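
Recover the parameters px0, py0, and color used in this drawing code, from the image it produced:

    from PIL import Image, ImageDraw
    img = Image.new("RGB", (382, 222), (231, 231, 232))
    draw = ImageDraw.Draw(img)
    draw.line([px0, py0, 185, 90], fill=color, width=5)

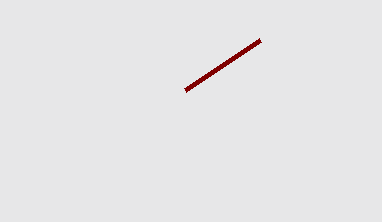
px0 = 260; py0 = 40; color = 'maroon'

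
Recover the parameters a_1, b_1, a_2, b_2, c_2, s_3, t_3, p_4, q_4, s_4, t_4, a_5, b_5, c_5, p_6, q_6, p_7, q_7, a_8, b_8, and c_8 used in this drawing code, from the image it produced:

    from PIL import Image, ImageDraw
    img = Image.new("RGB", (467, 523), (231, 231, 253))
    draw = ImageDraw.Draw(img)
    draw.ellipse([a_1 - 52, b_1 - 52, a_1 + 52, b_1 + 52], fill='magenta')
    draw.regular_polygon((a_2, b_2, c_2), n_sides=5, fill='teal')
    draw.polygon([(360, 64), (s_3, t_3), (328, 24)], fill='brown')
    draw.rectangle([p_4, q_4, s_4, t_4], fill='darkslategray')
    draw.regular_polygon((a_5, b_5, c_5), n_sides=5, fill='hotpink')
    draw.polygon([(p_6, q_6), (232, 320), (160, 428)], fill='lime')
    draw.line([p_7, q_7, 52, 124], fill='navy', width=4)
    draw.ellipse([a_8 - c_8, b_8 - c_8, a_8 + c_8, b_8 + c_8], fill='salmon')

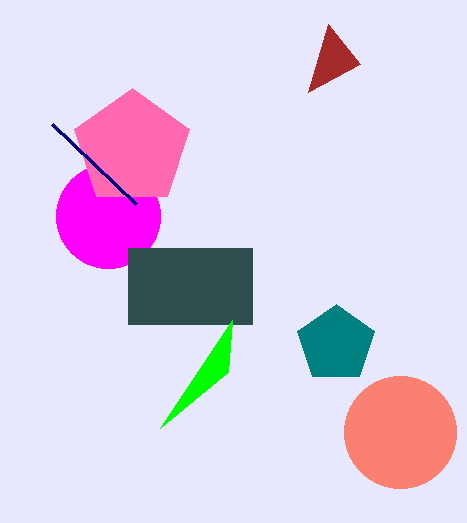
a_1 = 108, b_1 = 216, a_2 = 336, b_2 = 344, c_2 = 40, s_3 = 308, t_3 = 92, p_4 = 128, q_4 = 248, s_4 = 252, t_4 = 324, a_5 = 132, b_5 = 148, c_5 = 60, p_6 = 228, q_6 = 372, p_7 = 136, q_7 = 204, a_8 = 400, b_8 = 432, c_8 = 56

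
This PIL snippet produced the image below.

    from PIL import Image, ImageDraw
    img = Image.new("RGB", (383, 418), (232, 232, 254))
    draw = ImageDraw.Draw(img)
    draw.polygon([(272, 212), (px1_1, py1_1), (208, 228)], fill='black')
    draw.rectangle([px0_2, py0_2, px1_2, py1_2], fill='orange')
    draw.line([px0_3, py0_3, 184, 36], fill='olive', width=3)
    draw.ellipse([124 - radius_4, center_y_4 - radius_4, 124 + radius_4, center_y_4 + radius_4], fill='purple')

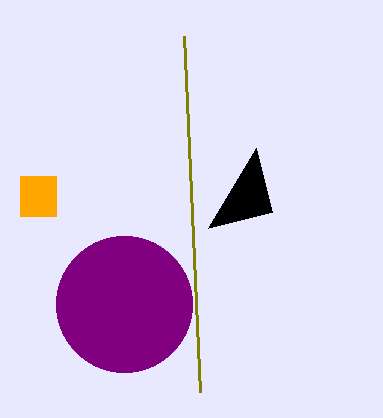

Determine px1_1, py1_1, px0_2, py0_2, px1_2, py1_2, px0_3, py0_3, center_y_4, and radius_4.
px1_1 = 256; py1_1 = 148; px0_2 = 20; py0_2 = 176; px1_2 = 56; py1_2 = 216; px0_3 = 200; py0_3 = 392; center_y_4 = 304; radius_4 = 68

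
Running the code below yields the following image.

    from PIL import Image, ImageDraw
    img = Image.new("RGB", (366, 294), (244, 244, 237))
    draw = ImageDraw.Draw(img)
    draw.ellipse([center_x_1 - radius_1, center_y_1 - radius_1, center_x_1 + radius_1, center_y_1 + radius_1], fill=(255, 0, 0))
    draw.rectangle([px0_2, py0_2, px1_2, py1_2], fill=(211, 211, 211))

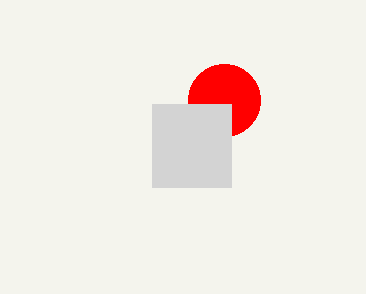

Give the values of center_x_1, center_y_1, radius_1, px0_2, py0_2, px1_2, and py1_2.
center_x_1 = 224, center_y_1 = 100, radius_1 = 36, px0_2 = 152, py0_2 = 104, px1_2 = 231, py1_2 = 187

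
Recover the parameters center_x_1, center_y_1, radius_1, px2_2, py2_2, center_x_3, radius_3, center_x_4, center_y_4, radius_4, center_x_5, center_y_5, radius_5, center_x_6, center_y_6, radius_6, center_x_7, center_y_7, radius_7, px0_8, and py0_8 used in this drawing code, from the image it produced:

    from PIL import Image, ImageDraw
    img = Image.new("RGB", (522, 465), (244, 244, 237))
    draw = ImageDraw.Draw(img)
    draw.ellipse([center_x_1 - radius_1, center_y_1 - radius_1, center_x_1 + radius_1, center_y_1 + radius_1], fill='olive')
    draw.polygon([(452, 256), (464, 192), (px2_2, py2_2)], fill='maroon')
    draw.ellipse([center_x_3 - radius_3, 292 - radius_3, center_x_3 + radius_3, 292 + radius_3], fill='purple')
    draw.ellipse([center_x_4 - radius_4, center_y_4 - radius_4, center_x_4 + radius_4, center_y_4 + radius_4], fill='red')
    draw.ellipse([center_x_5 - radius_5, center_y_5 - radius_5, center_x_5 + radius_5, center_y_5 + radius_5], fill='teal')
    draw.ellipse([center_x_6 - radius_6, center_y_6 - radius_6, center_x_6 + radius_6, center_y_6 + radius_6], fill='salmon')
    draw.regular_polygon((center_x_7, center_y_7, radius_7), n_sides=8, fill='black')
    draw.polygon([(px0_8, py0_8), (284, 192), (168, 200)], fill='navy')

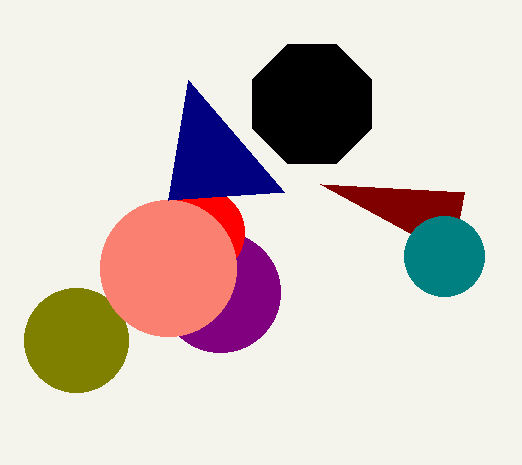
center_x_1 = 76; center_y_1 = 340; radius_1 = 52; px2_2 = 320; py2_2 = 184; center_x_3 = 220; radius_3 = 60; center_x_4 = 200; center_y_4 = 232; radius_4 = 44; center_x_5 = 444; center_y_5 = 256; radius_5 = 40; center_x_6 = 168; center_y_6 = 268; radius_6 = 68; center_x_7 = 312; center_y_7 = 104; radius_7 = 64; px0_8 = 188; py0_8 = 80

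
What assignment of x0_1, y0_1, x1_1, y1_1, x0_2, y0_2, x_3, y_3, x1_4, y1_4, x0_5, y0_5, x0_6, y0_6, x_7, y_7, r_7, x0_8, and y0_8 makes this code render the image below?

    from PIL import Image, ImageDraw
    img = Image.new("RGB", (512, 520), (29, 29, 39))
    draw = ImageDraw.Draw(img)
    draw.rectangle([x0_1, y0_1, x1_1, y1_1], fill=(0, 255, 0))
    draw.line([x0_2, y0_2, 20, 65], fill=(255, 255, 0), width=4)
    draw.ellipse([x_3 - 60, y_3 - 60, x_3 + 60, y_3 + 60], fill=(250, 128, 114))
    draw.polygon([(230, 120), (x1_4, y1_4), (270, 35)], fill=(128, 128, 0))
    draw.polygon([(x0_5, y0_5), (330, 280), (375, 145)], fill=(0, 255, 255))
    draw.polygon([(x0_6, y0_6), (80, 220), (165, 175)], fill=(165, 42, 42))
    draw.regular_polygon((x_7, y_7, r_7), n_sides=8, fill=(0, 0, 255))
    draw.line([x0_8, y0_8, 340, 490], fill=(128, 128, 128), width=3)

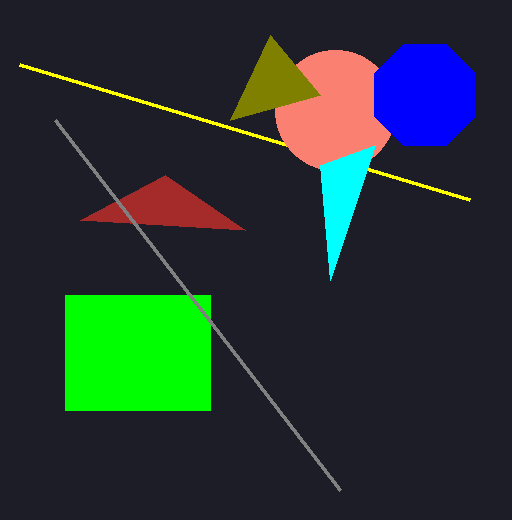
x0_1 = 65, y0_1 = 295, x1_1 = 210, y1_1 = 410, x0_2 = 470, y0_2 = 200, x_3 = 335, y_3 = 110, x1_4 = 320, y1_4 = 95, x0_5 = 320, y0_5 = 165, x0_6 = 245, y0_6 = 230, x_7 = 425, y_7 = 95, r_7 = 55, x0_8 = 55, y0_8 = 120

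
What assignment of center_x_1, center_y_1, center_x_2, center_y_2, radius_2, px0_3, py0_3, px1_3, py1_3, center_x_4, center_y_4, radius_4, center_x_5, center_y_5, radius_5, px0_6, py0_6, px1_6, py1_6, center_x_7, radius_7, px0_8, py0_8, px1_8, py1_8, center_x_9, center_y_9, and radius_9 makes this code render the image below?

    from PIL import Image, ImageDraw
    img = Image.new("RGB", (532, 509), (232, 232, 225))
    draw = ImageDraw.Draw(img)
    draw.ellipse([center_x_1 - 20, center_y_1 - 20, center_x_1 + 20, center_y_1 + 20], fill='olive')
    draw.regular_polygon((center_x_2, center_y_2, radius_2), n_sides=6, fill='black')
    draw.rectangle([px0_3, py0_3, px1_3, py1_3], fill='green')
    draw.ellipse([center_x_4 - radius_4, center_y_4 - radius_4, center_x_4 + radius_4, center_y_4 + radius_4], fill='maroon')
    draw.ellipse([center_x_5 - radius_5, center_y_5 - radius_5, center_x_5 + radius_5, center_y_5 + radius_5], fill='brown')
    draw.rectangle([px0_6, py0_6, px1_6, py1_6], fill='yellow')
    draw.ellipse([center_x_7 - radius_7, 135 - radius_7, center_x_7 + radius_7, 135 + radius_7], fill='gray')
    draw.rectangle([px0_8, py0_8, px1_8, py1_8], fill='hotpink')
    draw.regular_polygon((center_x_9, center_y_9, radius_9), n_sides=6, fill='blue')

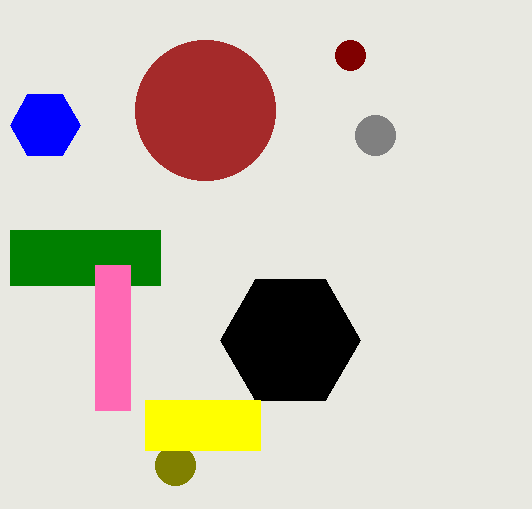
center_x_1 = 175; center_y_1 = 465; center_x_2 = 290; center_y_2 = 340; radius_2 = 70; px0_3 = 10; py0_3 = 230; px1_3 = 160; py1_3 = 285; center_x_4 = 350; center_y_4 = 55; radius_4 = 15; center_x_5 = 205; center_y_5 = 110; radius_5 = 70; px0_6 = 145; py0_6 = 400; px1_6 = 260; py1_6 = 450; center_x_7 = 375; radius_7 = 20; px0_8 = 95; py0_8 = 265; px1_8 = 130; py1_8 = 410; center_x_9 = 45; center_y_9 = 125; radius_9 = 35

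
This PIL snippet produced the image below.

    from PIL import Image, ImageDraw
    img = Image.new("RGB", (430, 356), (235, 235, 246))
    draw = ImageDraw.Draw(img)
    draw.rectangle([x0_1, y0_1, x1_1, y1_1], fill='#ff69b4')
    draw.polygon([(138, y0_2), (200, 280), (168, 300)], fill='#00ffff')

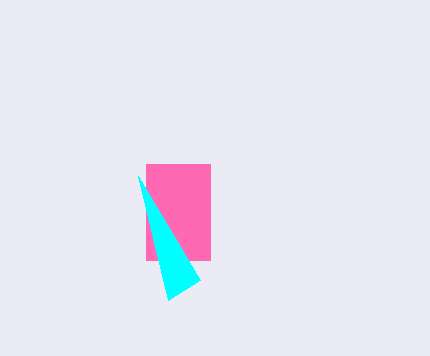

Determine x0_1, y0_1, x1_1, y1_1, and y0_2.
x0_1 = 146; y0_1 = 164; x1_1 = 210; y1_1 = 260; y0_2 = 176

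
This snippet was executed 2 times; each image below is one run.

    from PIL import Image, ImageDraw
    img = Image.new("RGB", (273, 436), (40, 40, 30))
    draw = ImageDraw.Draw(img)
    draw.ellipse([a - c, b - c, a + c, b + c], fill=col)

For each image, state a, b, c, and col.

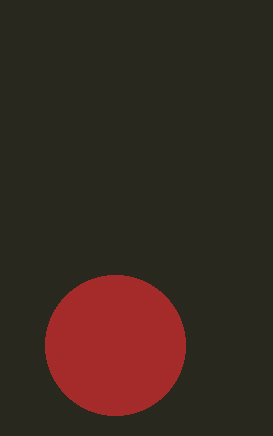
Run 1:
a = 115; b = 345; c = 70; col = 'brown'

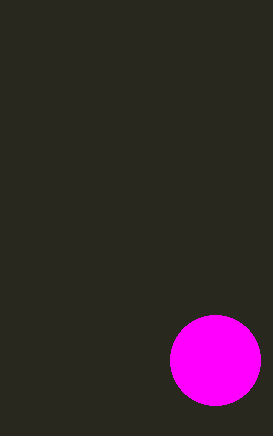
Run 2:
a = 215, b = 360, c = 45, col = 'magenta'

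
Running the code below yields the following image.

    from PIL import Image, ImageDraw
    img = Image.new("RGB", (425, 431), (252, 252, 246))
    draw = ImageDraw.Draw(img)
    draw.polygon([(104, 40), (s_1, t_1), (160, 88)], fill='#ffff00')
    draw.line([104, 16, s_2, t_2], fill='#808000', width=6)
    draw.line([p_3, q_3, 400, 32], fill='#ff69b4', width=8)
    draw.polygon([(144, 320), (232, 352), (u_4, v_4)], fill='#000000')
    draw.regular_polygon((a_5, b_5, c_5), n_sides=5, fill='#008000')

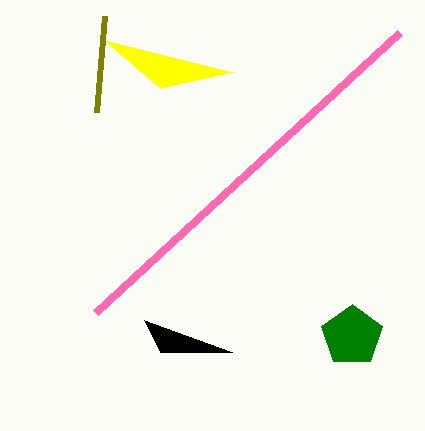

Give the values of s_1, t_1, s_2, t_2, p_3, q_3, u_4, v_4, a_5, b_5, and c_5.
s_1 = 232; t_1 = 72; s_2 = 96; t_2 = 112; p_3 = 96; q_3 = 312; u_4 = 160; v_4 = 352; a_5 = 352; b_5 = 336; c_5 = 32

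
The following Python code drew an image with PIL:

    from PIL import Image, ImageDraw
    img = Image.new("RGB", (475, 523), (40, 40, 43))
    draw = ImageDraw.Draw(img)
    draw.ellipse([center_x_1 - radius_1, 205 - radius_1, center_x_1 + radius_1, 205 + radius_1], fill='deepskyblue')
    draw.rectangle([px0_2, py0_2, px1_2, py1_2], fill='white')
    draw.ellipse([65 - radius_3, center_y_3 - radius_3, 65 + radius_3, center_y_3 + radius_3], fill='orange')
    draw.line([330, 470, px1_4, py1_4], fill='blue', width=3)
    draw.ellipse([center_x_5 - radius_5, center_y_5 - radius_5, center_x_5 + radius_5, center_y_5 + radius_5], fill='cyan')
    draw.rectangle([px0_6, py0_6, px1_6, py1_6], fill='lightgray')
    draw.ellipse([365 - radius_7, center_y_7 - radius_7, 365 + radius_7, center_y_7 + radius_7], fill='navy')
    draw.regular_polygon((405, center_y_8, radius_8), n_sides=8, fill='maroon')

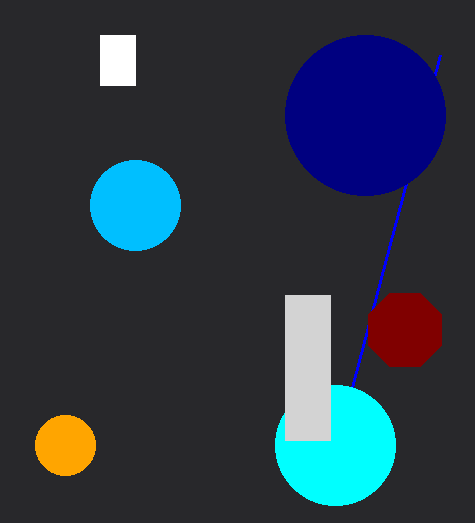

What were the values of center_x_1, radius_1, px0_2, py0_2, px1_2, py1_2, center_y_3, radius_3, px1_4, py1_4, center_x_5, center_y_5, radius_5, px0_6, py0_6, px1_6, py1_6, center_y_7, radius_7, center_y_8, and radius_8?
center_x_1 = 135; radius_1 = 45; px0_2 = 100; py0_2 = 35; px1_2 = 135; py1_2 = 85; center_y_3 = 445; radius_3 = 30; px1_4 = 440; py1_4 = 55; center_x_5 = 335; center_y_5 = 445; radius_5 = 60; px0_6 = 285; py0_6 = 295; px1_6 = 330; py1_6 = 440; center_y_7 = 115; radius_7 = 80; center_y_8 = 330; radius_8 = 40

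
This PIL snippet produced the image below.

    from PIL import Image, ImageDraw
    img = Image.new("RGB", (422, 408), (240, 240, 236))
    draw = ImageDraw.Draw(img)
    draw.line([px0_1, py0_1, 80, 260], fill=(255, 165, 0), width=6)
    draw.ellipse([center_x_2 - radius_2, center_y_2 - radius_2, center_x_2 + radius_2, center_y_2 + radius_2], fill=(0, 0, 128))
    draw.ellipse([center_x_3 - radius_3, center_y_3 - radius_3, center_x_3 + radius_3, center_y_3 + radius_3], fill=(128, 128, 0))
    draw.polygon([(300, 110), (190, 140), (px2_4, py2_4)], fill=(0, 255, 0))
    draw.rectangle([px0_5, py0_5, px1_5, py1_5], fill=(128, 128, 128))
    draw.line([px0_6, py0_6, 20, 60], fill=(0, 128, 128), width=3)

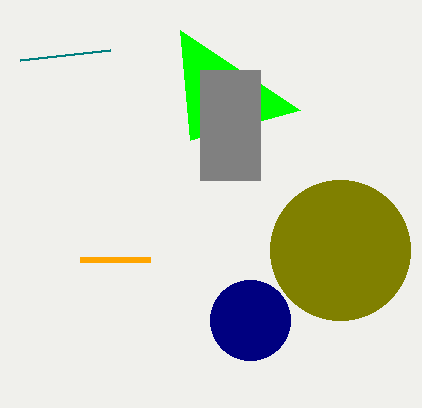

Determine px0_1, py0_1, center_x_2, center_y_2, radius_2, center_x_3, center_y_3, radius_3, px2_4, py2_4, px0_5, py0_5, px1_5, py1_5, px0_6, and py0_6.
px0_1 = 150; py0_1 = 260; center_x_2 = 250; center_y_2 = 320; radius_2 = 40; center_x_3 = 340; center_y_3 = 250; radius_3 = 70; px2_4 = 180; py2_4 = 30; px0_5 = 200; py0_5 = 70; px1_5 = 260; py1_5 = 180; px0_6 = 110; py0_6 = 50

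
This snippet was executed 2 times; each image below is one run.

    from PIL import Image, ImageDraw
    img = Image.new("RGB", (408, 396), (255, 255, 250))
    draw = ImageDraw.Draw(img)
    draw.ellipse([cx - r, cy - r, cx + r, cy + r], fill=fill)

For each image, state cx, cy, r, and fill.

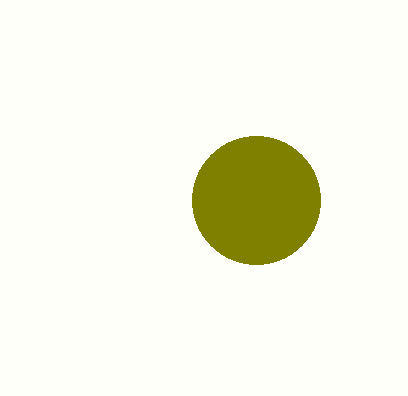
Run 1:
cx = 256; cy = 200; r = 64; fill = 'olive'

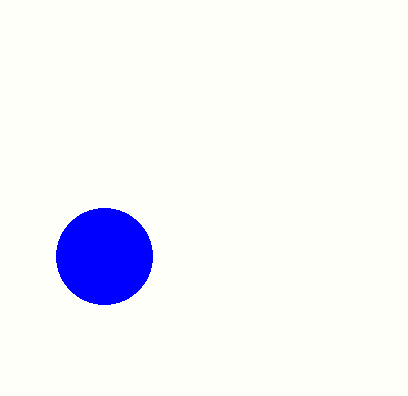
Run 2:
cx = 104
cy = 256
r = 48
fill = 'blue'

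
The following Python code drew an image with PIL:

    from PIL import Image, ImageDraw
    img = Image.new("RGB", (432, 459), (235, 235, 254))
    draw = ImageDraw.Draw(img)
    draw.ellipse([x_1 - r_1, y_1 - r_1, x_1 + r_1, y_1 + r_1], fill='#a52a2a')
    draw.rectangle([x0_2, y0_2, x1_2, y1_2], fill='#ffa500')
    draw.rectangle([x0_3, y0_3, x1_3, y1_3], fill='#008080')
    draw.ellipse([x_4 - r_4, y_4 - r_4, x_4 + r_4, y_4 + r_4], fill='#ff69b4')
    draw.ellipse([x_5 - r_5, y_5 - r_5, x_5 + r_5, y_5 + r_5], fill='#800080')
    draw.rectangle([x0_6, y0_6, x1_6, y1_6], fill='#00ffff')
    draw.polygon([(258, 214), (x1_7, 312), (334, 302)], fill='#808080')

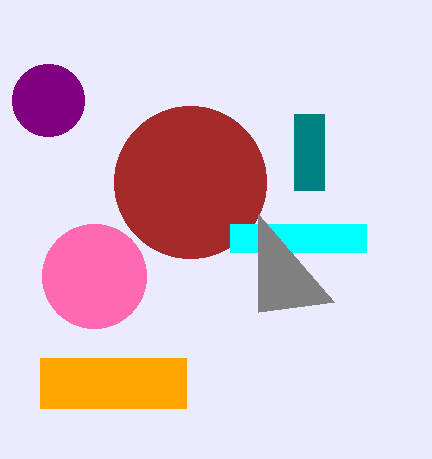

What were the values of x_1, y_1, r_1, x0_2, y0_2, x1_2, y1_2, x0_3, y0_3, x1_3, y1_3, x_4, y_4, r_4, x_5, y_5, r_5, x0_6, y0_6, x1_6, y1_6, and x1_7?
x_1 = 190
y_1 = 182
r_1 = 76
x0_2 = 40
y0_2 = 358
x1_2 = 186
y1_2 = 408
x0_3 = 294
y0_3 = 114
x1_3 = 324
y1_3 = 190
x_4 = 94
y_4 = 276
r_4 = 52
x_5 = 48
y_5 = 100
r_5 = 36
x0_6 = 230
y0_6 = 224
x1_6 = 366
y1_6 = 252
x1_7 = 258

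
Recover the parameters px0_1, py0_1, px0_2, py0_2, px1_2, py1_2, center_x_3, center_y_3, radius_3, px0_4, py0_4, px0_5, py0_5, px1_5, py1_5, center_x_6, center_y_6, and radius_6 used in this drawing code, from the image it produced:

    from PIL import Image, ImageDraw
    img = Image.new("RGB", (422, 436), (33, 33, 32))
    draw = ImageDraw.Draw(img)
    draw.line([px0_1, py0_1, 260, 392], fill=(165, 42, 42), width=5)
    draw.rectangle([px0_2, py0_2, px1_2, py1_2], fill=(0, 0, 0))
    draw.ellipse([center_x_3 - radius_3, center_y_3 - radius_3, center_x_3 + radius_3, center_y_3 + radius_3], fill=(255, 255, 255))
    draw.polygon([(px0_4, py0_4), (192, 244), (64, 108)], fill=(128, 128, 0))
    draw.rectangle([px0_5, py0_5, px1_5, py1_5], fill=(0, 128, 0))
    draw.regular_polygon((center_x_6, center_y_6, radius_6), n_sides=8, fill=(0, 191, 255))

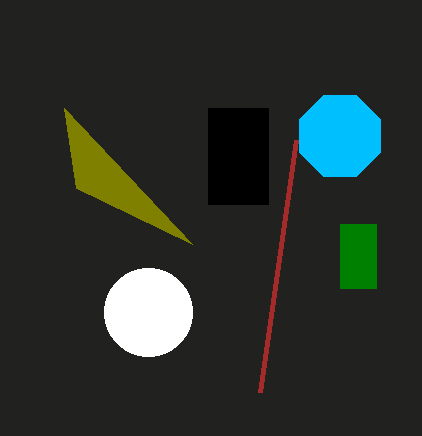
px0_1 = 296; py0_1 = 140; px0_2 = 208; py0_2 = 108; px1_2 = 268; py1_2 = 204; center_x_3 = 148; center_y_3 = 312; radius_3 = 44; px0_4 = 76; py0_4 = 188; px0_5 = 340; py0_5 = 224; px1_5 = 376; py1_5 = 288; center_x_6 = 340; center_y_6 = 136; radius_6 = 44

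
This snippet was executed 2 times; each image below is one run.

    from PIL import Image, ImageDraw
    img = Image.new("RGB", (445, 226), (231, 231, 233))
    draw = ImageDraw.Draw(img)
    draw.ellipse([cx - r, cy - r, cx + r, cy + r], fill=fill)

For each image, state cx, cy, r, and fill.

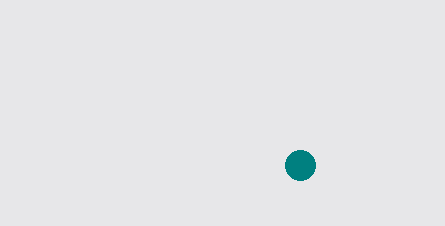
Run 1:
cx = 300
cy = 165
r = 15
fill = 'teal'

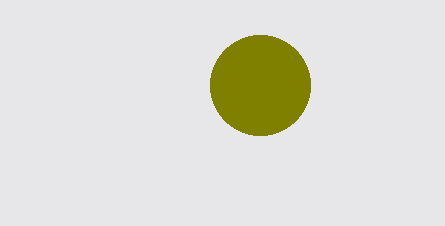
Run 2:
cx = 260, cy = 85, r = 50, fill = 'olive'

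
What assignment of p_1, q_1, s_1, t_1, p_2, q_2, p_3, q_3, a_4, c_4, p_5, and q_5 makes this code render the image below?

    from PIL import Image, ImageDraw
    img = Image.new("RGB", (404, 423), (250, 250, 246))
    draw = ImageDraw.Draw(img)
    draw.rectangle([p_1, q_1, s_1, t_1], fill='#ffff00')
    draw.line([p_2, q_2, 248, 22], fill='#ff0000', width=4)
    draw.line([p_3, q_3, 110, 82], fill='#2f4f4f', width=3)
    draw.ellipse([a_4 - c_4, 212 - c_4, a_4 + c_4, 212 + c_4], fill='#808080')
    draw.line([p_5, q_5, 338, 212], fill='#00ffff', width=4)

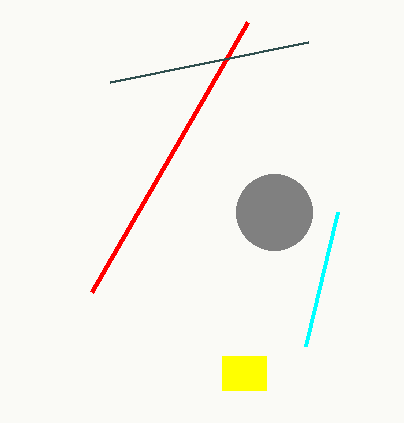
p_1 = 222
q_1 = 356
s_1 = 266
t_1 = 390
p_2 = 92
q_2 = 292
p_3 = 308
q_3 = 42
a_4 = 274
c_4 = 38
p_5 = 306
q_5 = 346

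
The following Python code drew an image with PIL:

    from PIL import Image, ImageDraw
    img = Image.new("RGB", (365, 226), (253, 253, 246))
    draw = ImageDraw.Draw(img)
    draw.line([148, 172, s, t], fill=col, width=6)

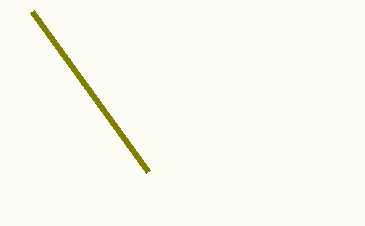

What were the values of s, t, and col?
s = 32
t = 12
col = 'olive'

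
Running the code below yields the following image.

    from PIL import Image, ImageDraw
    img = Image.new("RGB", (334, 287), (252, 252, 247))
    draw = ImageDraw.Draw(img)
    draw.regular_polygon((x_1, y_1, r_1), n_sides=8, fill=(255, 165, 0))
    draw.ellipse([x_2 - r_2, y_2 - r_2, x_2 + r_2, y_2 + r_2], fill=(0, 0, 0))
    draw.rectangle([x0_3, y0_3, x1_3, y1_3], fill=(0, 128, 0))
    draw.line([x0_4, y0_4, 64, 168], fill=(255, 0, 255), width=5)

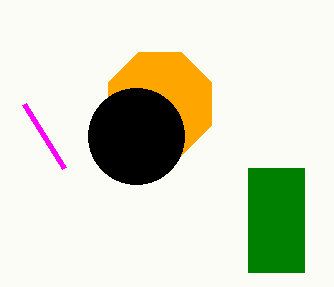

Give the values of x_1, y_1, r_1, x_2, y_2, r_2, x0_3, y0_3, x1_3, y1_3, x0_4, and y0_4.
x_1 = 160
y_1 = 104
r_1 = 56
x_2 = 136
y_2 = 136
r_2 = 48
x0_3 = 248
y0_3 = 168
x1_3 = 304
y1_3 = 272
x0_4 = 24
y0_4 = 104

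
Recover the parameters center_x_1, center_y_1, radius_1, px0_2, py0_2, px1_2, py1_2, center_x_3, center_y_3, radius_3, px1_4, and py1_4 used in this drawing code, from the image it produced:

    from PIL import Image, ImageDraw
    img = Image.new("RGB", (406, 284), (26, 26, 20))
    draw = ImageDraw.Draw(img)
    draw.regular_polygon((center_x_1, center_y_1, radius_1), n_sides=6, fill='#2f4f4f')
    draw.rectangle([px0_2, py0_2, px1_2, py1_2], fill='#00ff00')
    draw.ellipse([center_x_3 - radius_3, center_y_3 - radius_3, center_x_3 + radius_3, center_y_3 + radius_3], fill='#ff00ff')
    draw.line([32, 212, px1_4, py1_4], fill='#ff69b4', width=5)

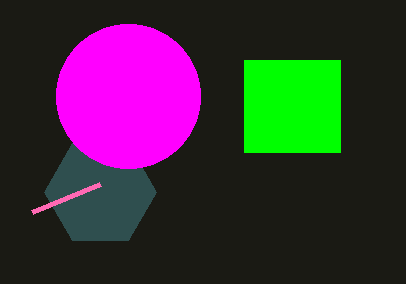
center_x_1 = 100, center_y_1 = 192, radius_1 = 56, px0_2 = 244, py0_2 = 60, px1_2 = 340, py1_2 = 152, center_x_3 = 128, center_y_3 = 96, radius_3 = 72, px1_4 = 100, py1_4 = 184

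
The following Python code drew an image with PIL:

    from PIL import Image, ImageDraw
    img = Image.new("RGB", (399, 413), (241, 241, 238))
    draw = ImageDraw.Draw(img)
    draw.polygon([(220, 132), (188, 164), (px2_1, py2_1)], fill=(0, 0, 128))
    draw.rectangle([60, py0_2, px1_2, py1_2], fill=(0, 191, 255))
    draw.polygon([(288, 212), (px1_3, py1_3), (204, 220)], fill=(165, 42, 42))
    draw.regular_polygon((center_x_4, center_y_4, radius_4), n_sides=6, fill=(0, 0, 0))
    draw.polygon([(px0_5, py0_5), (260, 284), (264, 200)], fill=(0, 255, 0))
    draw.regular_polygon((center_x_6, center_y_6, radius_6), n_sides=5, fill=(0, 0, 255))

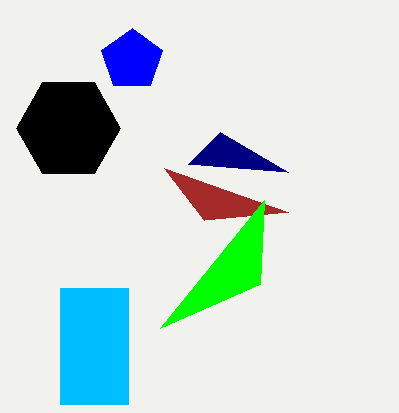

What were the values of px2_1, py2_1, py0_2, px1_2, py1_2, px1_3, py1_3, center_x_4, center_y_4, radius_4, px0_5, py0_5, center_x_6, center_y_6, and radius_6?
px2_1 = 288; py2_1 = 172; py0_2 = 288; px1_2 = 128; py1_2 = 404; px1_3 = 164; py1_3 = 168; center_x_4 = 68; center_y_4 = 128; radius_4 = 52; px0_5 = 160; py0_5 = 328; center_x_6 = 132; center_y_6 = 60; radius_6 = 32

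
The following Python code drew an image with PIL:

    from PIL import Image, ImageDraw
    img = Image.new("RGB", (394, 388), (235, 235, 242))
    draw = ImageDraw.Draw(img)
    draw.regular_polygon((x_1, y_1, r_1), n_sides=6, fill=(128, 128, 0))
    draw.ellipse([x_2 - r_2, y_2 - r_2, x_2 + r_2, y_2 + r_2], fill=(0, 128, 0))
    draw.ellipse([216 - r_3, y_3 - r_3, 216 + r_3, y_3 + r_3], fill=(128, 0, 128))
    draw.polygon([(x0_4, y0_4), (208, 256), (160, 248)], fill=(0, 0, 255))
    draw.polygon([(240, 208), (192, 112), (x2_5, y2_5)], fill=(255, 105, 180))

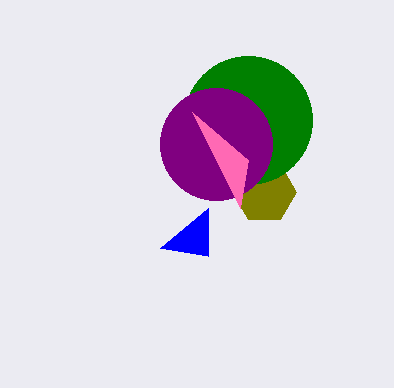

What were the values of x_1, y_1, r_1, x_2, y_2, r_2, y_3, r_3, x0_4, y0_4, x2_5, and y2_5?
x_1 = 264
y_1 = 192
r_1 = 32
x_2 = 248
y_2 = 120
r_2 = 64
y_3 = 144
r_3 = 56
x0_4 = 208
y0_4 = 208
x2_5 = 248
y2_5 = 160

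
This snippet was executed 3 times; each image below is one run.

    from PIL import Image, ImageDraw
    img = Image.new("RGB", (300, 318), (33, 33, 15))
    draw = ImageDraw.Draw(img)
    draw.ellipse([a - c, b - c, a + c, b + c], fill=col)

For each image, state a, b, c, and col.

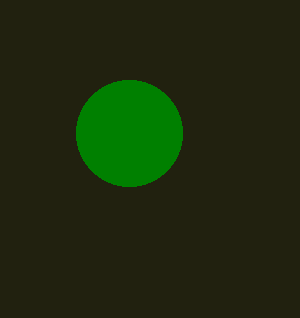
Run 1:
a = 129; b = 133; c = 53; col = 'green'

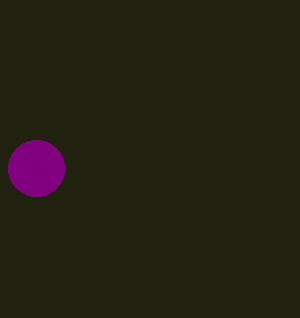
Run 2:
a = 36, b = 168, c = 28, col = 'purple'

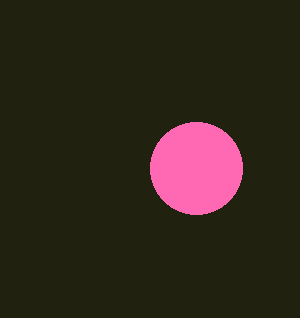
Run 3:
a = 196; b = 168; c = 46; col = 'hotpink'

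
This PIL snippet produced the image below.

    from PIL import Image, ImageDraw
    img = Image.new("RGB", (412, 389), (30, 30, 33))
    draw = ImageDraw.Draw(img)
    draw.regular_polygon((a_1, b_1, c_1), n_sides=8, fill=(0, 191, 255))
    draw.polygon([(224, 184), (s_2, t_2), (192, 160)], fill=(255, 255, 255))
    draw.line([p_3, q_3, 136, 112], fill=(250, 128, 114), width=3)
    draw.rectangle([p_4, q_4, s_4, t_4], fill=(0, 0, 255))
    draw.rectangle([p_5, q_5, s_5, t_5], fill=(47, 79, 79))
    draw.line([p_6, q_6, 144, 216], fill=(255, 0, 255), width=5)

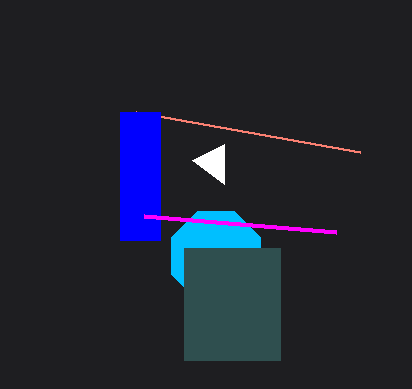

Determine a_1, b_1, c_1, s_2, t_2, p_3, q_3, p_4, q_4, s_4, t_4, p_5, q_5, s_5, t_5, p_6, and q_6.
a_1 = 216; b_1 = 256; c_1 = 48; s_2 = 224; t_2 = 144; p_3 = 360; q_3 = 152; p_4 = 120; q_4 = 112; s_4 = 160; t_4 = 240; p_5 = 184; q_5 = 248; s_5 = 280; t_5 = 360; p_6 = 336; q_6 = 232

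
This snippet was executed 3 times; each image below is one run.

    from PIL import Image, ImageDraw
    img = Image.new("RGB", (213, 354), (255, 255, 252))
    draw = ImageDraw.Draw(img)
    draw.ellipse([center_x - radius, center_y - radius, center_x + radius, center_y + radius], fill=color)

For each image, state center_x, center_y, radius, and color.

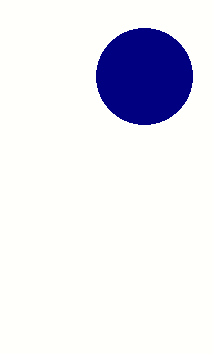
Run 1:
center_x = 144; center_y = 76; radius = 48; color = 'navy'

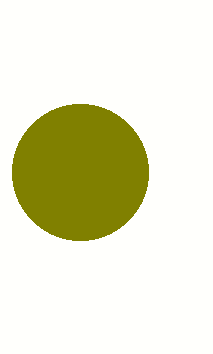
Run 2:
center_x = 80, center_y = 172, radius = 68, color = 'olive'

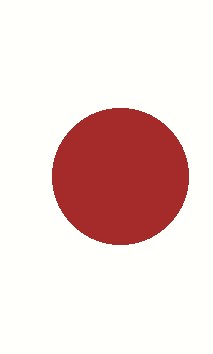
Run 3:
center_x = 120; center_y = 176; radius = 68; color = 'brown'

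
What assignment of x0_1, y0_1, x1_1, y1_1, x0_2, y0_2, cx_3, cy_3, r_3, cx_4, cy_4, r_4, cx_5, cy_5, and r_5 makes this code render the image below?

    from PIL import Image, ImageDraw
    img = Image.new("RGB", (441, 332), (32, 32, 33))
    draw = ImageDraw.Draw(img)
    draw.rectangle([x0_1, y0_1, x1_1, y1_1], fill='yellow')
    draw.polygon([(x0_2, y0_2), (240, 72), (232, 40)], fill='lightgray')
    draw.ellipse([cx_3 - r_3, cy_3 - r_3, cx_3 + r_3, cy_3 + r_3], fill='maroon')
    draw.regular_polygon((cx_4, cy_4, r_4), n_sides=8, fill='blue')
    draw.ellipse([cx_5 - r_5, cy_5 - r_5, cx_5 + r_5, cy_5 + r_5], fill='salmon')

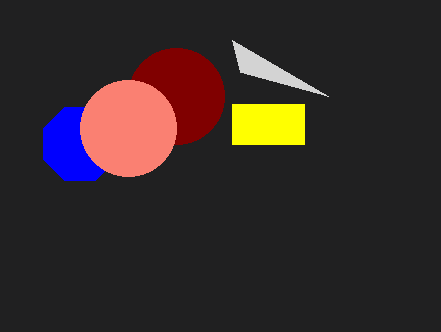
x0_1 = 232; y0_1 = 104; x1_1 = 304; y1_1 = 144; x0_2 = 328; y0_2 = 96; cx_3 = 176; cy_3 = 96; r_3 = 48; cx_4 = 80; cy_4 = 144; r_4 = 40; cx_5 = 128; cy_5 = 128; r_5 = 48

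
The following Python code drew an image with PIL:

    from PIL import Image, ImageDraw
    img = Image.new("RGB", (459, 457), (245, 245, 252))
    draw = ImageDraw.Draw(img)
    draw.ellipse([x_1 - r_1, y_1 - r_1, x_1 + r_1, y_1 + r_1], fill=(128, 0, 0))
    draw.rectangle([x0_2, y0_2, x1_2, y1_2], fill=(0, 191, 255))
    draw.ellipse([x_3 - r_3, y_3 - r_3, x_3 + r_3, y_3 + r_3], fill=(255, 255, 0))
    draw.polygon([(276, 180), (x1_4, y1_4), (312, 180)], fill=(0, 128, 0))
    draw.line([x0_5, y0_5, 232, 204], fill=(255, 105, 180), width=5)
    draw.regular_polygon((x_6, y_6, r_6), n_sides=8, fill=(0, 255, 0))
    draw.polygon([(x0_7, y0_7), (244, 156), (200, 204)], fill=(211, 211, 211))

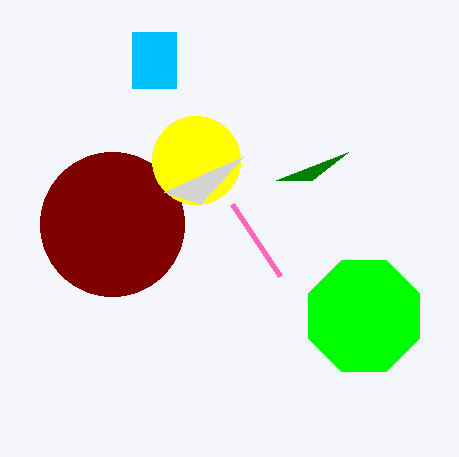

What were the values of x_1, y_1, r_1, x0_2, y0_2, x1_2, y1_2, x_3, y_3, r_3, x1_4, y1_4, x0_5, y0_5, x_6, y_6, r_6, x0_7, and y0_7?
x_1 = 112, y_1 = 224, r_1 = 72, x0_2 = 132, y0_2 = 32, x1_2 = 176, y1_2 = 88, x_3 = 196, y_3 = 160, r_3 = 44, x1_4 = 348, y1_4 = 152, x0_5 = 280, y0_5 = 276, x_6 = 364, y_6 = 316, r_6 = 60, x0_7 = 164, y0_7 = 192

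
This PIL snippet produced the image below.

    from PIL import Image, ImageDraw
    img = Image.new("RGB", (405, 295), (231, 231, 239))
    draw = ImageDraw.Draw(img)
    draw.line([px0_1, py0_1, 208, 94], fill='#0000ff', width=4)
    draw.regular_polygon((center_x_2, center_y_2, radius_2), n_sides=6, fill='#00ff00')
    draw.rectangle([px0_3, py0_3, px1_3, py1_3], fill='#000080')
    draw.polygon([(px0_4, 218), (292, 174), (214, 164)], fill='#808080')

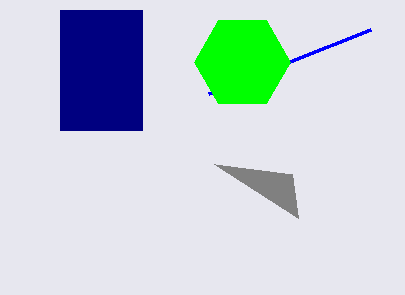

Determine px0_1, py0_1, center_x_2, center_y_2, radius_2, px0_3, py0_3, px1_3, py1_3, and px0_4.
px0_1 = 370, py0_1 = 30, center_x_2 = 242, center_y_2 = 62, radius_2 = 48, px0_3 = 60, py0_3 = 10, px1_3 = 142, py1_3 = 130, px0_4 = 298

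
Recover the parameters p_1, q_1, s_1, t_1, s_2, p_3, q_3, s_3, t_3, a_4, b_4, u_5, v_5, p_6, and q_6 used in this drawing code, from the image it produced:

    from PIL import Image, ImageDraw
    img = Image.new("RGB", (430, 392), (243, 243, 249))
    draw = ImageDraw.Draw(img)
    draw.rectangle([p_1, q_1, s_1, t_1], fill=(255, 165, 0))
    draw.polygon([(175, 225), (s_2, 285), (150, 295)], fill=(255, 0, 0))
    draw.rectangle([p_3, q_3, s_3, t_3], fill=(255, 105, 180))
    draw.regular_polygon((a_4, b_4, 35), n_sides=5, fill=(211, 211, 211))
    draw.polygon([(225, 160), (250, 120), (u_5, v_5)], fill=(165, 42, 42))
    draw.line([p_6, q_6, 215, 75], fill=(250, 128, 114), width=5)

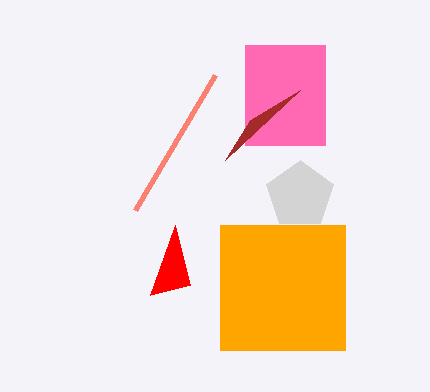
p_1 = 220, q_1 = 225, s_1 = 345, t_1 = 350, s_2 = 190, p_3 = 245, q_3 = 45, s_3 = 325, t_3 = 145, a_4 = 300, b_4 = 195, u_5 = 300, v_5 = 90, p_6 = 135, q_6 = 210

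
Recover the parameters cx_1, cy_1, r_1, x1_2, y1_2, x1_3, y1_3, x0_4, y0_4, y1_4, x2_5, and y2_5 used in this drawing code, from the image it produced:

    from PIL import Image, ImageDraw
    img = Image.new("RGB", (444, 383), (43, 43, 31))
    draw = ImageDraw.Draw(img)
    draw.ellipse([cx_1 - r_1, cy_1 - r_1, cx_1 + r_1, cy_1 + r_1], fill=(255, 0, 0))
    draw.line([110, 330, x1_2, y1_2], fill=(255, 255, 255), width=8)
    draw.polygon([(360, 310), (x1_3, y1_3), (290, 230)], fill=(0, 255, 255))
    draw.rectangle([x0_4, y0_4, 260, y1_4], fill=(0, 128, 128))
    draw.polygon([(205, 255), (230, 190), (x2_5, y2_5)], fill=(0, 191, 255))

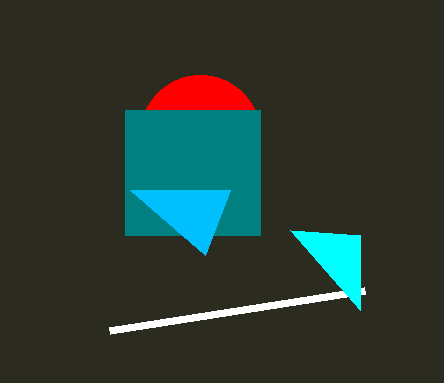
cx_1 = 200; cy_1 = 135; r_1 = 60; x1_2 = 365; y1_2 = 290; x1_3 = 360; y1_3 = 235; x0_4 = 125; y0_4 = 110; y1_4 = 235; x2_5 = 130; y2_5 = 190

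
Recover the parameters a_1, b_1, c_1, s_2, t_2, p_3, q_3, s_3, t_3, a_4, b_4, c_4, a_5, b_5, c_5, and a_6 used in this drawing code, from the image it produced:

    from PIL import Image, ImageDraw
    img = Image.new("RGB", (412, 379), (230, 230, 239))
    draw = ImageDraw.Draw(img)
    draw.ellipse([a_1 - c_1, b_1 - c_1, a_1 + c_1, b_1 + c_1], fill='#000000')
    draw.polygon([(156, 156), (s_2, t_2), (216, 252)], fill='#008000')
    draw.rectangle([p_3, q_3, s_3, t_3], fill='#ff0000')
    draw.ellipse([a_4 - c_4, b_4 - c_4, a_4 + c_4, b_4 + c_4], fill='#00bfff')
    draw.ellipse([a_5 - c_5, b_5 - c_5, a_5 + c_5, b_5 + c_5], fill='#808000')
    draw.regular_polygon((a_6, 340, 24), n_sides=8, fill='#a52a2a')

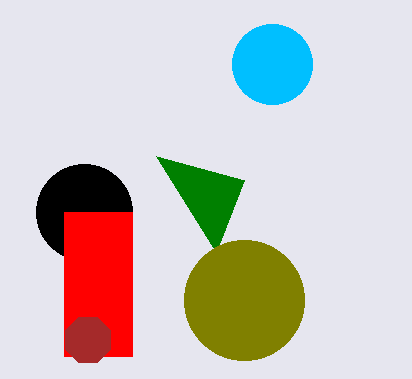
a_1 = 84
b_1 = 212
c_1 = 48
s_2 = 244
t_2 = 180
p_3 = 64
q_3 = 212
s_3 = 132
t_3 = 356
a_4 = 272
b_4 = 64
c_4 = 40
a_5 = 244
b_5 = 300
c_5 = 60
a_6 = 88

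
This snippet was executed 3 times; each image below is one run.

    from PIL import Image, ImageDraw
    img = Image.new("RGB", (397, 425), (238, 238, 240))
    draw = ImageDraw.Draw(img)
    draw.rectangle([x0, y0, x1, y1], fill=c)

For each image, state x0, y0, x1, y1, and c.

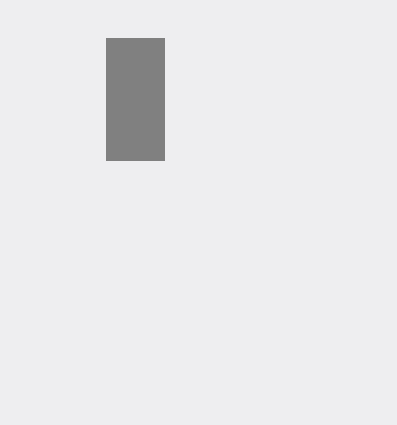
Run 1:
x0 = 106; y0 = 38; x1 = 164; y1 = 160; c = 'gray'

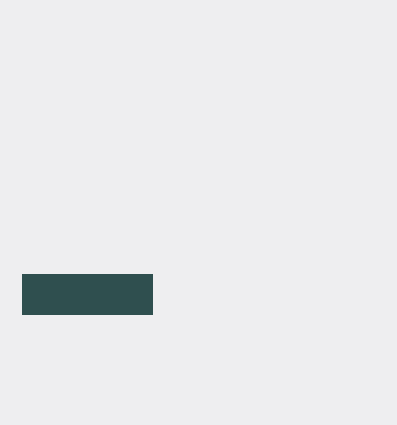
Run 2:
x0 = 22; y0 = 274; x1 = 152; y1 = 314; c = 'darkslategray'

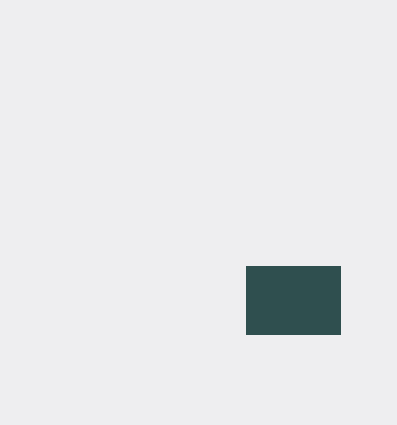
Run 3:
x0 = 246
y0 = 266
x1 = 340
y1 = 334
c = 'darkslategray'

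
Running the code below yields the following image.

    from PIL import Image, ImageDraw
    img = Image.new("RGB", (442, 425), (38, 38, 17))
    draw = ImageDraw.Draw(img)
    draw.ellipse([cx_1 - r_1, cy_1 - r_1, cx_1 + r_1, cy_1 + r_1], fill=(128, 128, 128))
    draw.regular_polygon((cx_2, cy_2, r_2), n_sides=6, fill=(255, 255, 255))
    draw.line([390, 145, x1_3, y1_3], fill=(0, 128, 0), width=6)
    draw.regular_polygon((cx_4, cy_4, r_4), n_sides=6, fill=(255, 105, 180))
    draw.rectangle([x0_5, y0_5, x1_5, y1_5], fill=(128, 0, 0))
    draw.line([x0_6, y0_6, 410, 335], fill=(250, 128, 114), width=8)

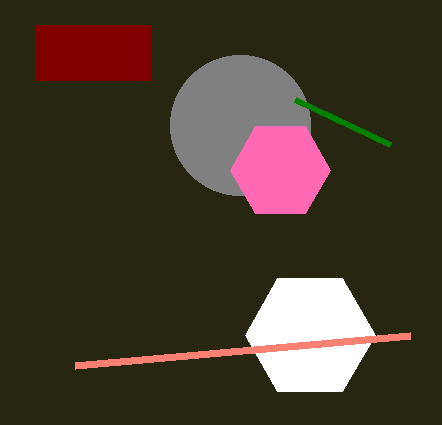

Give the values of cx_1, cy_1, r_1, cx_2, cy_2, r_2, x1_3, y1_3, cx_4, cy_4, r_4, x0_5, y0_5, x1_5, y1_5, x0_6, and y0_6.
cx_1 = 240
cy_1 = 125
r_1 = 70
cx_2 = 310
cy_2 = 335
r_2 = 65
x1_3 = 295
y1_3 = 100
cx_4 = 280
cy_4 = 170
r_4 = 50
x0_5 = 35
y0_5 = 25
x1_5 = 150
y1_5 = 80
x0_6 = 75
y0_6 = 365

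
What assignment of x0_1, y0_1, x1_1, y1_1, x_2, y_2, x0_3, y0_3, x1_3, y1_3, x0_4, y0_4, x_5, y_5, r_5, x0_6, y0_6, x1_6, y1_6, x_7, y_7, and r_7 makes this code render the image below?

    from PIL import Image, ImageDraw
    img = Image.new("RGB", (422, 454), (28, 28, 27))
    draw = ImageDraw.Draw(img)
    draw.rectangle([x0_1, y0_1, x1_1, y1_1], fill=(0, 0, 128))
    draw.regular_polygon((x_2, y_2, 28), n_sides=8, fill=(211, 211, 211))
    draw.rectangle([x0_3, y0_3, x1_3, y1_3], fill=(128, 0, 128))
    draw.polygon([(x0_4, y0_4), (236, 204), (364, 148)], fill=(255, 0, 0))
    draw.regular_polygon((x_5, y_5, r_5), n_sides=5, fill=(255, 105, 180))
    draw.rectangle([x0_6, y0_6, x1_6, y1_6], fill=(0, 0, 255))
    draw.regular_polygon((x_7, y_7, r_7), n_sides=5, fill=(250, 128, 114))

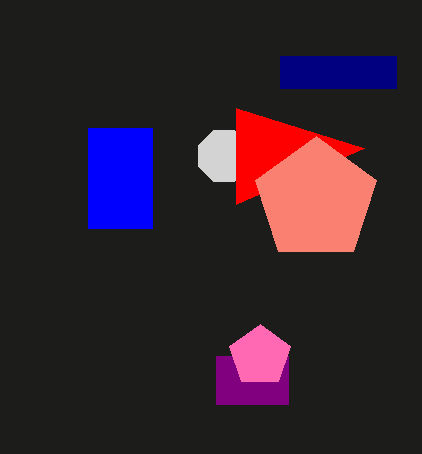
x0_1 = 280; y0_1 = 56; x1_1 = 396; y1_1 = 88; x_2 = 224; y_2 = 156; x0_3 = 216; y0_3 = 356; x1_3 = 288; y1_3 = 404; x0_4 = 236; y0_4 = 108; x_5 = 260; y_5 = 356; r_5 = 32; x0_6 = 88; y0_6 = 128; x1_6 = 152; y1_6 = 228; x_7 = 316; y_7 = 200; r_7 = 64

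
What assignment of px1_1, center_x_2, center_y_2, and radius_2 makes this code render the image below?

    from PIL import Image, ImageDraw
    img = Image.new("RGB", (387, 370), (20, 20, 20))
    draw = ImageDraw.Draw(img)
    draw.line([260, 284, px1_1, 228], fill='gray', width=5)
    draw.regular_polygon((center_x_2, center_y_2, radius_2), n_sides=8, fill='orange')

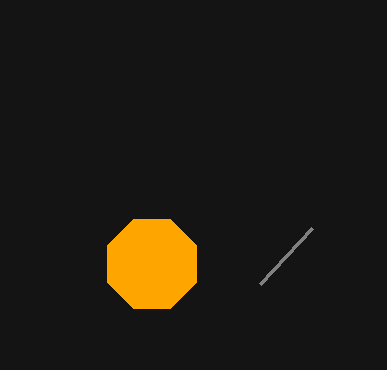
px1_1 = 312
center_x_2 = 152
center_y_2 = 264
radius_2 = 48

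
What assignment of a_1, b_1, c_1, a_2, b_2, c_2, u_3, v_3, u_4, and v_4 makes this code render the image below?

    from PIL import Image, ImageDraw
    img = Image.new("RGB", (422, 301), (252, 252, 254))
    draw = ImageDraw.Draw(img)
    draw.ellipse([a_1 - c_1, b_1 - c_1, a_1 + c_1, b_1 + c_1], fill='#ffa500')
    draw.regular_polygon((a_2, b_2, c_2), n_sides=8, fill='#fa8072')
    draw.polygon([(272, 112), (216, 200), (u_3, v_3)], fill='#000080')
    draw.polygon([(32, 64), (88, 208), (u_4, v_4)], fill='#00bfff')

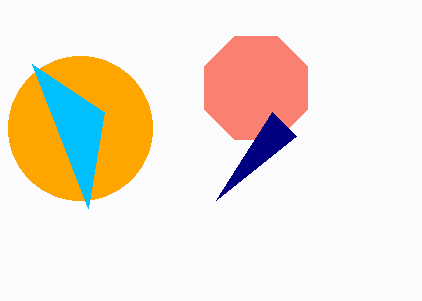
a_1 = 80
b_1 = 128
c_1 = 72
a_2 = 256
b_2 = 88
c_2 = 56
u_3 = 296
v_3 = 136
u_4 = 104
v_4 = 112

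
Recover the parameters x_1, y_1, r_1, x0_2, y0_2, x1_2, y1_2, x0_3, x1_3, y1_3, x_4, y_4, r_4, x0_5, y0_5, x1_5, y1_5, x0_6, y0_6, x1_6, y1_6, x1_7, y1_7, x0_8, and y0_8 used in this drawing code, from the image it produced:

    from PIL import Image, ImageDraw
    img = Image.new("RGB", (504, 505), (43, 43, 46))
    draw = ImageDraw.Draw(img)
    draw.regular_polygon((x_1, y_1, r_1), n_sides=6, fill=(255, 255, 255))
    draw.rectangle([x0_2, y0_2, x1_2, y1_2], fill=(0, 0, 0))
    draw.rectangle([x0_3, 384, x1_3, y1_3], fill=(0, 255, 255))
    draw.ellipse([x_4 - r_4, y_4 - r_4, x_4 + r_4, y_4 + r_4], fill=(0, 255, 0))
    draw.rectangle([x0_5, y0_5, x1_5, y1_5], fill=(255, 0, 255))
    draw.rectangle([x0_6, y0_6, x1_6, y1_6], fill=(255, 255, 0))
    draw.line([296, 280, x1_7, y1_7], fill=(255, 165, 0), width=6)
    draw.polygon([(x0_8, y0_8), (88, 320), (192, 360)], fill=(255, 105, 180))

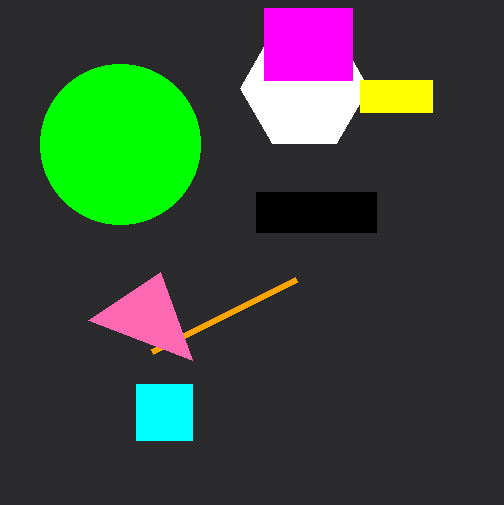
x_1 = 304, y_1 = 88, r_1 = 64, x0_2 = 256, y0_2 = 192, x1_2 = 376, y1_2 = 232, x0_3 = 136, x1_3 = 192, y1_3 = 440, x_4 = 120, y_4 = 144, r_4 = 80, x0_5 = 264, y0_5 = 8, x1_5 = 352, y1_5 = 80, x0_6 = 360, y0_6 = 80, x1_6 = 432, y1_6 = 112, x1_7 = 152, y1_7 = 352, x0_8 = 160, y0_8 = 272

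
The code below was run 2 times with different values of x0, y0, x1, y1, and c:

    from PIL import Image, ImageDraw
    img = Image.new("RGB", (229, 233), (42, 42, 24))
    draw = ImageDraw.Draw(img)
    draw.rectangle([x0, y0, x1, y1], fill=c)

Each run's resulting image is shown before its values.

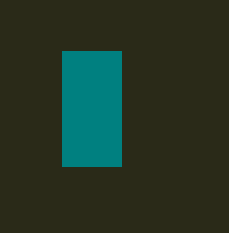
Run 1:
x0 = 62, y0 = 51, x1 = 121, y1 = 166, c = 'teal'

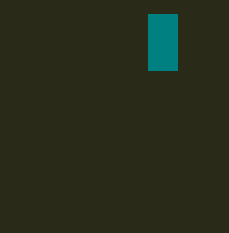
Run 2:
x0 = 148; y0 = 14; x1 = 177; y1 = 70; c = 'teal'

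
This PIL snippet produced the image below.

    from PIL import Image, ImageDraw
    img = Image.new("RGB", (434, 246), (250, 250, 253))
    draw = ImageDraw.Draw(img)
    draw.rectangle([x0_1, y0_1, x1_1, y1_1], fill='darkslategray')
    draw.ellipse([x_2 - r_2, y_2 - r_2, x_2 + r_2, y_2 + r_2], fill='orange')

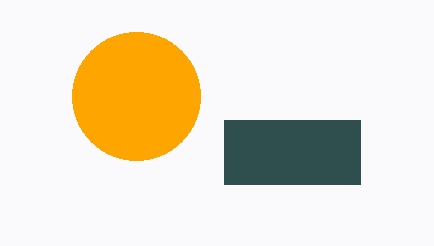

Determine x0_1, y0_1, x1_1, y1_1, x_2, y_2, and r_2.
x0_1 = 224, y0_1 = 120, x1_1 = 360, y1_1 = 184, x_2 = 136, y_2 = 96, r_2 = 64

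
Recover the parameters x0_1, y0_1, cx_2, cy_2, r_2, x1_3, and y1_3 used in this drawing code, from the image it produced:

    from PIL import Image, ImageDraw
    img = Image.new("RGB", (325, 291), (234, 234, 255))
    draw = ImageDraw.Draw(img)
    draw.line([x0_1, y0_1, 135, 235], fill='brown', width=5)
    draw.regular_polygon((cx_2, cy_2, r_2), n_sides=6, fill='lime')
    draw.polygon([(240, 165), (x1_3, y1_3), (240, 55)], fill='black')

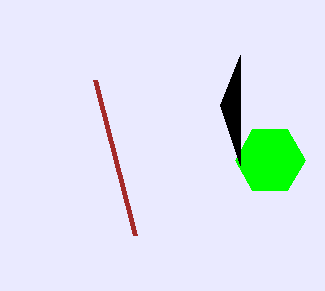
x0_1 = 95; y0_1 = 80; cx_2 = 270; cy_2 = 160; r_2 = 35; x1_3 = 220; y1_3 = 105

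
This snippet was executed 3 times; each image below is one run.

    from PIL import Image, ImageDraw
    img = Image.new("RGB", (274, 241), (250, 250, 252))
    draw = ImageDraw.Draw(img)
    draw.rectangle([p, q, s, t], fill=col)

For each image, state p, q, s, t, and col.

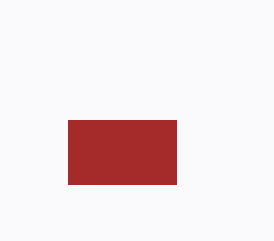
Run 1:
p = 68
q = 120
s = 176
t = 184
col = 'brown'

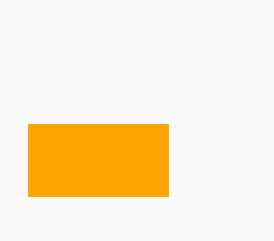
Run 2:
p = 28, q = 124, s = 168, t = 196, col = 'orange'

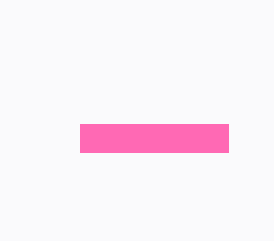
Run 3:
p = 80, q = 124, s = 228, t = 152, col = 'hotpink'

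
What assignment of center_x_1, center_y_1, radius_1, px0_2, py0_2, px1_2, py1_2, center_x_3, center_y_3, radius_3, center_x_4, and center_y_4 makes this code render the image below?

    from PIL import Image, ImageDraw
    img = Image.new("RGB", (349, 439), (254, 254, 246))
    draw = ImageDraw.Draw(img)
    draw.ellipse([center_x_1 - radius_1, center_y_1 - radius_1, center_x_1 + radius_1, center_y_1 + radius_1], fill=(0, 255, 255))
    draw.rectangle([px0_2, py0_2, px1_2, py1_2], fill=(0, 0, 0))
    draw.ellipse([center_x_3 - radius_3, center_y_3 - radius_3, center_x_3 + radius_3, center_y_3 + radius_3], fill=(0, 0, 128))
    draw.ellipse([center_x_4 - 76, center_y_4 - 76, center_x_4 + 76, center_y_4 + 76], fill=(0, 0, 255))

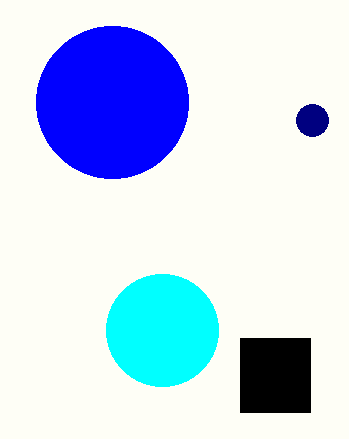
center_x_1 = 162, center_y_1 = 330, radius_1 = 56, px0_2 = 240, py0_2 = 338, px1_2 = 310, py1_2 = 412, center_x_3 = 312, center_y_3 = 120, radius_3 = 16, center_x_4 = 112, center_y_4 = 102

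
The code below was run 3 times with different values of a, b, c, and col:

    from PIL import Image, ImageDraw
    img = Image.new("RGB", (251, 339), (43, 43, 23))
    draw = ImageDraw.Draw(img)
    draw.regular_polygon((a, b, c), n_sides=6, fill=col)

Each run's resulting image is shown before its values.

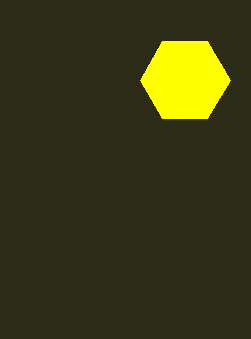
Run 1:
a = 185; b = 80; c = 45; col = 'yellow'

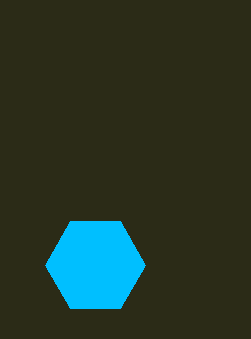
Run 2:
a = 95; b = 265; c = 50; col = 'deepskyblue'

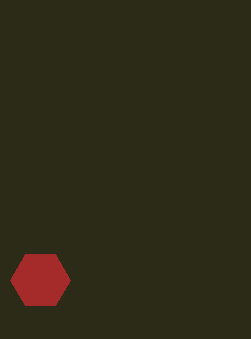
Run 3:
a = 40, b = 280, c = 30, col = 'brown'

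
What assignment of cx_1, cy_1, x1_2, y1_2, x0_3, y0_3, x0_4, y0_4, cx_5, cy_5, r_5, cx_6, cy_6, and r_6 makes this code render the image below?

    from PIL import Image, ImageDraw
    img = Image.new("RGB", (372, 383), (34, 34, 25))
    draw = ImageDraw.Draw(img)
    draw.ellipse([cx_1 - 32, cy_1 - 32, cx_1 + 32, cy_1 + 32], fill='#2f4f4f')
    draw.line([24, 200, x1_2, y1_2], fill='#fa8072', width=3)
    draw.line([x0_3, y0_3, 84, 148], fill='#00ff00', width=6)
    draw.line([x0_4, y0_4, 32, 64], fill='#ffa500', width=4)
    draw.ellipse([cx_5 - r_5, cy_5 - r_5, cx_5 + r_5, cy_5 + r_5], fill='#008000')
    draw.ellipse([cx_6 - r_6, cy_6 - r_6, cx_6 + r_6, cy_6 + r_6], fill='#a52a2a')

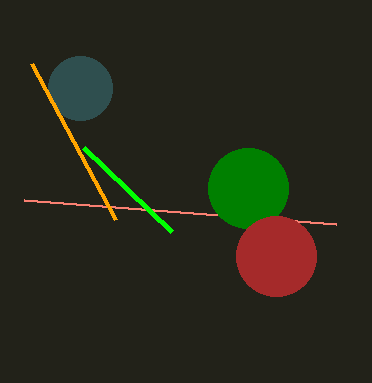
cx_1 = 80, cy_1 = 88, x1_2 = 336, y1_2 = 224, x0_3 = 172, y0_3 = 232, x0_4 = 116, y0_4 = 220, cx_5 = 248, cy_5 = 188, r_5 = 40, cx_6 = 276, cy_6 = 256, r_6 = 40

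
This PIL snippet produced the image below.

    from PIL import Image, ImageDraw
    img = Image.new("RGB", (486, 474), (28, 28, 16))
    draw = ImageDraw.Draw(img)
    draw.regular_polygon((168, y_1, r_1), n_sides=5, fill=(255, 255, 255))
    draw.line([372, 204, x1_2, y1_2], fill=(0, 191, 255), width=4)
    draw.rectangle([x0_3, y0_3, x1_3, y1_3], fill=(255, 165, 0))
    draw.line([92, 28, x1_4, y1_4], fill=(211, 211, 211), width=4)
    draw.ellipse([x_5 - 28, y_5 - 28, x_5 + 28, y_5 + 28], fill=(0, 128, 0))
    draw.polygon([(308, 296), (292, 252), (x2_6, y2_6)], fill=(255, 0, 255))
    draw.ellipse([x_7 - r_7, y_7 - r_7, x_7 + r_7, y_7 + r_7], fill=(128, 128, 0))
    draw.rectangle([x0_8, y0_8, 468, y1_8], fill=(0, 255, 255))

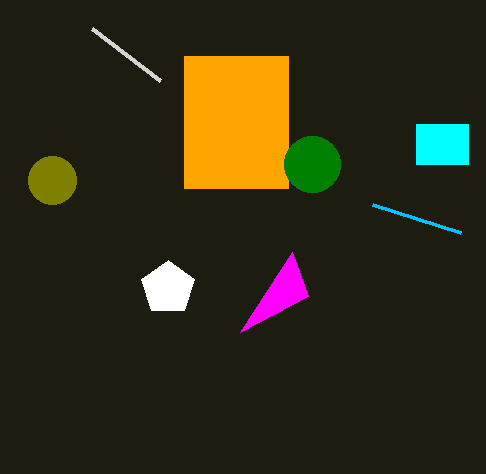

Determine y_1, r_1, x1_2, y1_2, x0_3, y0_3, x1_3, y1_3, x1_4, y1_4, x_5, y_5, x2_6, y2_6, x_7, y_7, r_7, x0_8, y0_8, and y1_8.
y_1 = 288; r_1 = 28; x1_2 = 460; y1_2 = 232; x0_3 = 184; y0_3 = 56; x1_3 = 288; y1_3 = 188; x1_4 = 160; y1_4 = 80; x_5 = 312; y_5 = 164; x2_6 = 240; y2_6 = 332; x_7 = 52; y_7 = 180; r_7 = 24; x0_8 = 416; y0_8 = 124; y1_8 = 164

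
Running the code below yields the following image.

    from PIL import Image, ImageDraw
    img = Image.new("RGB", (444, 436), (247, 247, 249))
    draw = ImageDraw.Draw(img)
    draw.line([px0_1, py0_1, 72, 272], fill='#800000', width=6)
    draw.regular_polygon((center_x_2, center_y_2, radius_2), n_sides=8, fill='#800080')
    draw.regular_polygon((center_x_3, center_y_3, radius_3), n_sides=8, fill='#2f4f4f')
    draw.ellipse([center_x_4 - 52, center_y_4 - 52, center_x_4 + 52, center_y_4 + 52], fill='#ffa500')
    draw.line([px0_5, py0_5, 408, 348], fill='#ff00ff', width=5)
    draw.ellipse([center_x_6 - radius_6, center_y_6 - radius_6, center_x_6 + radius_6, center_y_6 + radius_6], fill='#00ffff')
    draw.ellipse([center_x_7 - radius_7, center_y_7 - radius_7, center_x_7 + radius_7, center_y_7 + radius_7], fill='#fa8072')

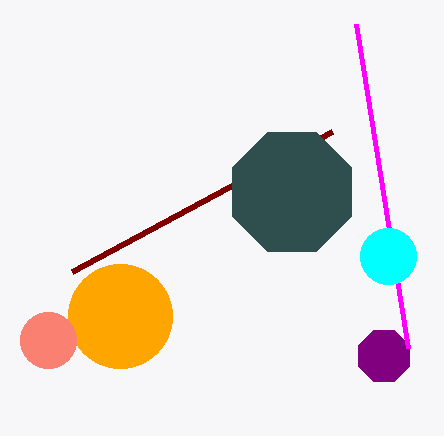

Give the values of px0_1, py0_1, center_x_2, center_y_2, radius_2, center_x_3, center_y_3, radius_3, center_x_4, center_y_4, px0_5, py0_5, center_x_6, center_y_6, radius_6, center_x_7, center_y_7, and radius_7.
px0_1 = 332, py0_1 = 132, center_x_2 = 384, center_y_2 = 356, radius_2 = 28, center_x_3 = 292, center_y_3 = 192, radius_3 = 64, center_x_4 = 120, center_y_4 = 316, px0_5 = 356, py0_5 = 24, center_x_6 = 388, center_y_6 = 256, radius_6 = 28, center_x_7 = 48, center_y_7 = 340, radius_7 = 28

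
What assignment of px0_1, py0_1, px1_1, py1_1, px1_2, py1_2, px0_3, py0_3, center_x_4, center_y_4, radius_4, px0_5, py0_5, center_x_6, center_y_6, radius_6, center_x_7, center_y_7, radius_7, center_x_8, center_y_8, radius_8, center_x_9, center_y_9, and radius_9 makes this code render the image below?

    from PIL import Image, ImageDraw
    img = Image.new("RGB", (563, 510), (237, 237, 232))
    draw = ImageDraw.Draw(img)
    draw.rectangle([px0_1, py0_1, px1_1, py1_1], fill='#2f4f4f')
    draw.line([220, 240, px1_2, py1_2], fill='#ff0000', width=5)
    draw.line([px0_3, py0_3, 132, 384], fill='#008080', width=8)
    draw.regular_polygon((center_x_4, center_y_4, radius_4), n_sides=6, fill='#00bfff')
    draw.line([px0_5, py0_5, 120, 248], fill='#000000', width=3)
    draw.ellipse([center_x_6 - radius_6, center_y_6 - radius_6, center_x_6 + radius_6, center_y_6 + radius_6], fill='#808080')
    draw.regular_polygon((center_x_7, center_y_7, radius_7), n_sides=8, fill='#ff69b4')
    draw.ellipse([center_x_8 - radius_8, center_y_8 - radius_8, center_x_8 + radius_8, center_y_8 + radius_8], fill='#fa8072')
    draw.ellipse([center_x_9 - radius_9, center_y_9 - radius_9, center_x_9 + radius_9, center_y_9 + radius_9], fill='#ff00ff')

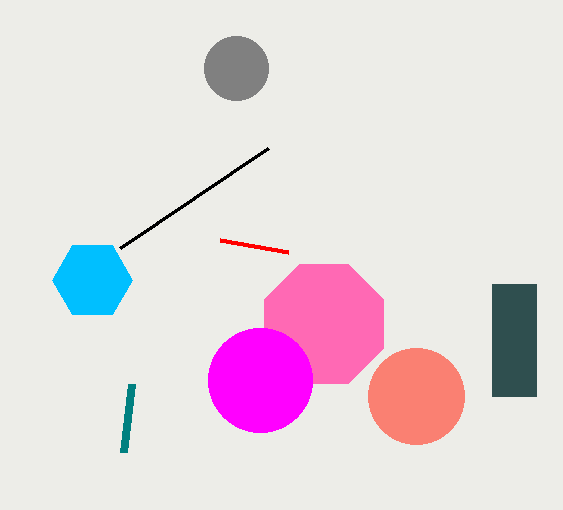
px0_1 = 492; py0_1 = 284; px1_1 = 536; py1_1 = 396; px1_2 = 288; py1_2 = 252; px0_3 = 124; py0_3 = 452; center_x_4 = 92; center_y_4 = 280; radius_4 = 40; px0_5 = 268; py0_5 = 148; center_x_6 = 236; center_y_6 = 68; radius_6 = 32; center_x_7 = 324; center_y_7 = 324; radius_7 = 64; center_x_8 = 416; center_y_8 = 396; radius_8 = 48; center_x_9 = 260; center_y_9 = 380; radius_9 = 52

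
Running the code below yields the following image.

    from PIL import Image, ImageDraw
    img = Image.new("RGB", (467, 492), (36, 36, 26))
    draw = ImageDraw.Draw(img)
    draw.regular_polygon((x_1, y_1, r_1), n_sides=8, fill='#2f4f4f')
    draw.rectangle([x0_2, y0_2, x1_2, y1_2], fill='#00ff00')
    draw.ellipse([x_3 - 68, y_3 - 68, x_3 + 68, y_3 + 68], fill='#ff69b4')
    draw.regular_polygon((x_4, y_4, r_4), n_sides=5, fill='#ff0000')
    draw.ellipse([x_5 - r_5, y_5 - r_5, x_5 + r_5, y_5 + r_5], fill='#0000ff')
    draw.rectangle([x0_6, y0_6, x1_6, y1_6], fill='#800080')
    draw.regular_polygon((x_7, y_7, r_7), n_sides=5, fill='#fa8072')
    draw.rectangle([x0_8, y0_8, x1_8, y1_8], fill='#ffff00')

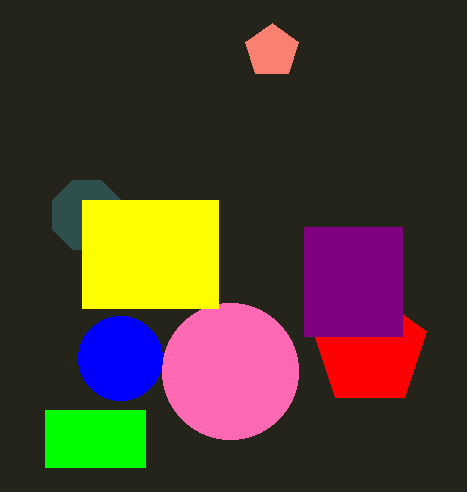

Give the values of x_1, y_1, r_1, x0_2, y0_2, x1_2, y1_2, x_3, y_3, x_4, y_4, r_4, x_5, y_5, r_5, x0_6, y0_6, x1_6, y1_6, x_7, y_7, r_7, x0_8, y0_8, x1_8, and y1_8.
x_1 = 87
y_1 = 215
r_1 = 37
x0_2 = 45
y0_2 = 410
x1_2 = 145
y1_2 = 467
x_3 = 230
y_3 = 371
x_4 = 370
y_4 = 350
r_4 = 59
x_5 = 120
y_5 = 358
r_5 = 42
x0_6 = 304
y0_6 = 227
x1_6 = 402
y1_6 = 336
x_7 = 272
y_7 = 51
r_7 = 28
x0_8 = 82
y0_8 = 200
x1_8 = 218
y1_8 = 308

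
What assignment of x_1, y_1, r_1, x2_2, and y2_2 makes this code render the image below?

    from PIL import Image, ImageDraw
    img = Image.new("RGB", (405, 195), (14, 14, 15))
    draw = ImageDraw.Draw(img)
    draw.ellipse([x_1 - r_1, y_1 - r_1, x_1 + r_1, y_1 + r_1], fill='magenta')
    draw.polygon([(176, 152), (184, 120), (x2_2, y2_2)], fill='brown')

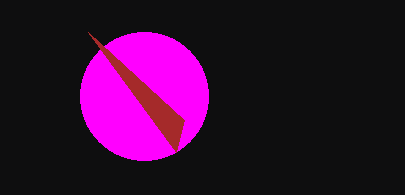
x_1 = 144
y_1 = 96
r_1 = 64
x2_2 = 88
y2_2 = 32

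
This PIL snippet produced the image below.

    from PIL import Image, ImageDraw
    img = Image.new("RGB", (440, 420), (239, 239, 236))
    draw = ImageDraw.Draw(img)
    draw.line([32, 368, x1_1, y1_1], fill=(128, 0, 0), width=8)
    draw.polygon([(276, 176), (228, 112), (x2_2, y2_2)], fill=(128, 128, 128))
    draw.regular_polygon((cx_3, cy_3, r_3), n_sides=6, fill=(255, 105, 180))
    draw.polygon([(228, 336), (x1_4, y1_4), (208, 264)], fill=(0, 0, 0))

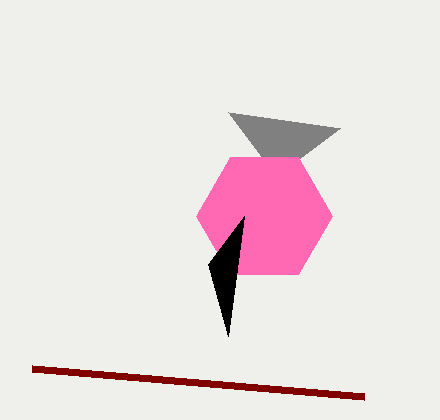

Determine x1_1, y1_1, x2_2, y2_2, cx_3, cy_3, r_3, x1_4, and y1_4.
x1_1 = 364
y1_1 = 396
x2_2 = 340
y2_2 = 128
cx_3 = 264
cy_3 = 216
r_3 = 68
x1_4 = 244
y1_4 = 216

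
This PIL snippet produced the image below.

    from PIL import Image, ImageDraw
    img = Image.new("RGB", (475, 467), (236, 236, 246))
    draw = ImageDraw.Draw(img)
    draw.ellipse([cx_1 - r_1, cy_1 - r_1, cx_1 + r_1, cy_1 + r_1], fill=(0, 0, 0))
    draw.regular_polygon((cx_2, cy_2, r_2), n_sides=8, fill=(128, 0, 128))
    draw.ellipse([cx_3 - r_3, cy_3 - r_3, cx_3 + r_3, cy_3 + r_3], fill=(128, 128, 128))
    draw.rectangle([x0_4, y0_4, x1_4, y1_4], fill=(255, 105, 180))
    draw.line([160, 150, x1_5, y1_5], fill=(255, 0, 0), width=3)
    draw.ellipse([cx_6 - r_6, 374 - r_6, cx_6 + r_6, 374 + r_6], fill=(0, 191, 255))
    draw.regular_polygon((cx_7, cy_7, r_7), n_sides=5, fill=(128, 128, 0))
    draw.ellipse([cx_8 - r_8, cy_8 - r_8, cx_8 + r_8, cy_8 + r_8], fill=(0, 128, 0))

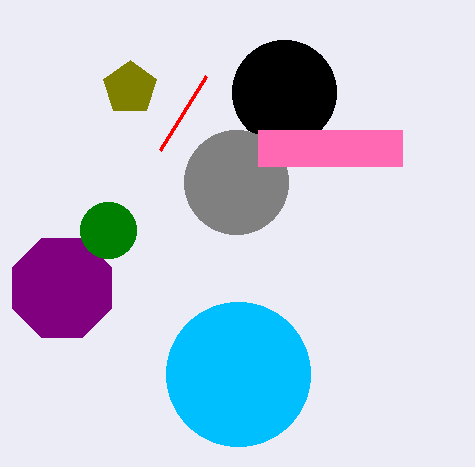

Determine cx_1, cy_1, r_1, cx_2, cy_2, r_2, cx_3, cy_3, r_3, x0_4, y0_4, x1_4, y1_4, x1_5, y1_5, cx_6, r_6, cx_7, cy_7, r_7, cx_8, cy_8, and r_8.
cx_1 = 284, cy_1 = 92, r_1 = 52, cx_2 = 62, cy_2 = 288, r_2 = 54, cx_3 = 236, cy_3 = 182, r_3 = 52, x0_4 = 258, y0_4 = 130, x1_4 = 402, y1_4 = 166, x1_5 = 206, y1_5 = 76, cx_6 = 238, r_6 = 72, cx_7 = 130, cy_7 = 88, r_7 = 28, cx_8 = 108, cy_8 = 230, r_8 = 28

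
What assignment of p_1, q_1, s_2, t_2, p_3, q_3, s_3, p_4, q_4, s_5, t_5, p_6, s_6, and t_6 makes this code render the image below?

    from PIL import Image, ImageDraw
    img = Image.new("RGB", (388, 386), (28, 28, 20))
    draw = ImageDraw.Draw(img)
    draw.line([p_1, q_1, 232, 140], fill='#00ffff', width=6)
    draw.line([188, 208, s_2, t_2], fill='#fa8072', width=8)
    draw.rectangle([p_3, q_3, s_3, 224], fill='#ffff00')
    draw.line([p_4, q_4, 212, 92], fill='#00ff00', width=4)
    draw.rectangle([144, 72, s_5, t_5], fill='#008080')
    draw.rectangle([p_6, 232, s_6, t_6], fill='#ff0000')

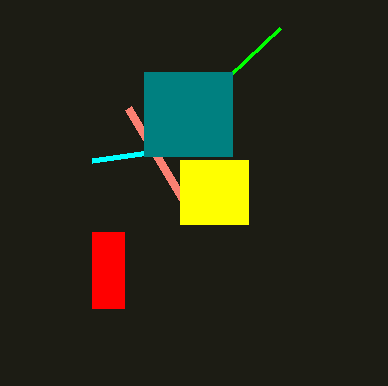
p_1 = 92; q_1 = 160; s_2 = 128; t_2 = 108; p_3 = 180; q_3 = 160; s_3 = 248; p_4 = 280; q_4 = 28; s_5 = 232; t_5 = 156; p_6 = 92; s_6 = 124; t_6 = 308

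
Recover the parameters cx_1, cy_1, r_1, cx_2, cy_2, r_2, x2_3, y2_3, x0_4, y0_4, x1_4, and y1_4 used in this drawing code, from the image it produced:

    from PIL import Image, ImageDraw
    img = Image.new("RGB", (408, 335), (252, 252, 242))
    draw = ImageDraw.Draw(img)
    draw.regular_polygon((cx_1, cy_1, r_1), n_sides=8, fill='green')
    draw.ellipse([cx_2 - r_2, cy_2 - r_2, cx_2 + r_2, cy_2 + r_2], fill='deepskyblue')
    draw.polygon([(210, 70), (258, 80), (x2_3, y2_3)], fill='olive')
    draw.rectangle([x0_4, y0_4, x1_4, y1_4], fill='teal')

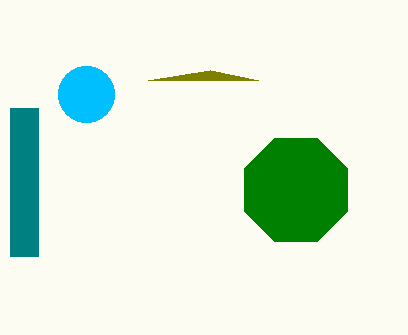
cx_1 = 296; cy_1 = 190; r_1 = 56; cx_2 = 86; cy_2 = 94; r_2 = 28; x2_3 = 148; y2_3 = 80; x0_4 = 10; y0_4 = 108; x1_4 = 38; y1_4 = 256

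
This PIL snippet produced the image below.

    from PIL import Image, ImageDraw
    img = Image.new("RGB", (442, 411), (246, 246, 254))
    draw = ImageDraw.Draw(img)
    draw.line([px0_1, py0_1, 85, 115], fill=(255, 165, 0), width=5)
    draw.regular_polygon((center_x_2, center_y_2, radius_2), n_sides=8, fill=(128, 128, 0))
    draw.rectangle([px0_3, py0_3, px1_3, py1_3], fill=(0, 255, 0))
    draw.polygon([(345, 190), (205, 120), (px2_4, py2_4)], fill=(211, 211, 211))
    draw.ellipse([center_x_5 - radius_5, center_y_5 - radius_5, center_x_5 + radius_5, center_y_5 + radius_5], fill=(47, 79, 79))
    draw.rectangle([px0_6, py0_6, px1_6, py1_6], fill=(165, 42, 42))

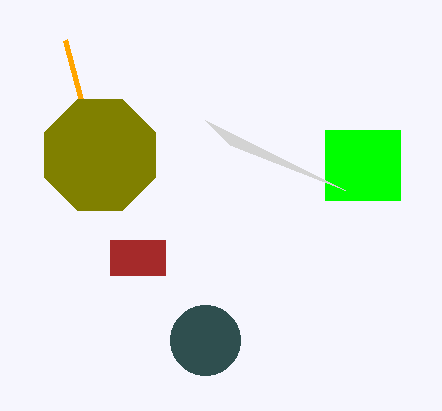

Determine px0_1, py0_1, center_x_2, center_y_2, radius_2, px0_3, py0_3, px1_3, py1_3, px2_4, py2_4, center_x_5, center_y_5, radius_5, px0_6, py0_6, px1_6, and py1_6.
px0_1 = 65, py0_1 = 40, center_x_2 = 100, center_y_2 = 155, radius_2 = 60, px0_3 = 325, py0_3 = 130, px1_3 = 400, py1_3 = 200, px2_4 = 230, py2_4 = 145, center_x_5 = 205, center_y_5 = 340, radius_5 = 35, px0_6 = 110, py0_6 = 240, px1_6 = 165, py1_6 = 275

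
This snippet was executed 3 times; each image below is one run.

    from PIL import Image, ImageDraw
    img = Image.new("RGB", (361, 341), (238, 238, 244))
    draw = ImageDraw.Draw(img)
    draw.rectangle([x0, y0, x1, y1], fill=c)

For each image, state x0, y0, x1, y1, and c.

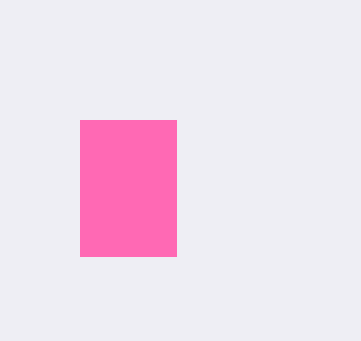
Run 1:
x0 = 80; y0 = 120; x1 = 176; y1 = 256; c = 'hotpink'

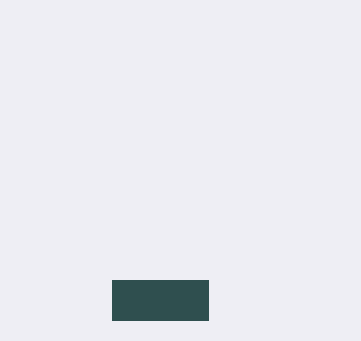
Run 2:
x0 = 112; y0 = 280; x1 = 208; y1 = 320; c = 'darkslategray'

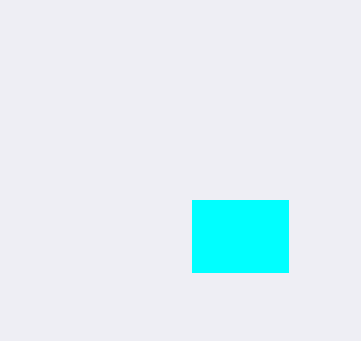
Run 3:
x0 = 192, y0 = 200, x1 = 288, y1 = 272, c = 'cyan'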